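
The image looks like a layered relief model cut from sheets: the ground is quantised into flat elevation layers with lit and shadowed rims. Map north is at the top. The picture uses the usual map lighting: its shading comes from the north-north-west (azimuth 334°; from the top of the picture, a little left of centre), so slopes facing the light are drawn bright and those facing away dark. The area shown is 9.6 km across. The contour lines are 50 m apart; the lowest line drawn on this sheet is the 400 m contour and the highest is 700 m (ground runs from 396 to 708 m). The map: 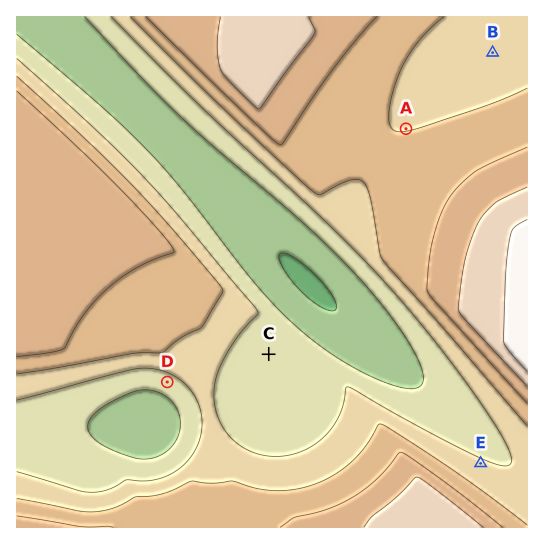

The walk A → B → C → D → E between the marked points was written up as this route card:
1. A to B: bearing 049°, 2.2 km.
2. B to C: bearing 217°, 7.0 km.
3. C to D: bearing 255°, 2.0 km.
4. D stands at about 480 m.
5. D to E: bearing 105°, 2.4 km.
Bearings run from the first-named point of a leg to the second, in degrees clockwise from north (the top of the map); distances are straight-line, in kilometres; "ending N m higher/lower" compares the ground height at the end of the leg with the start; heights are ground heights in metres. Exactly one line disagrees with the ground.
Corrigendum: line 5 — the distance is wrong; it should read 6.1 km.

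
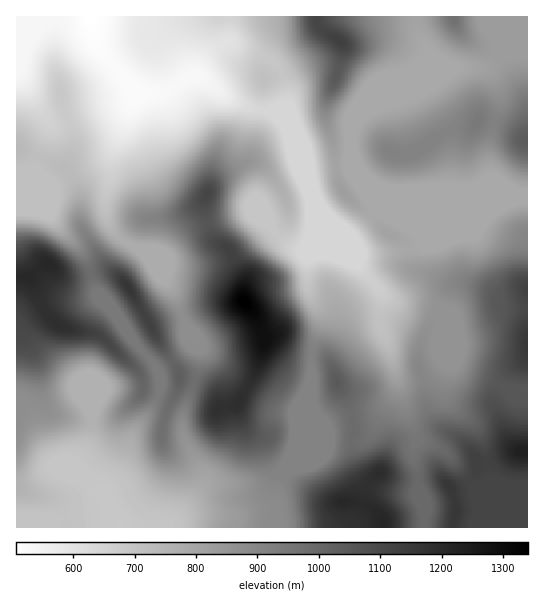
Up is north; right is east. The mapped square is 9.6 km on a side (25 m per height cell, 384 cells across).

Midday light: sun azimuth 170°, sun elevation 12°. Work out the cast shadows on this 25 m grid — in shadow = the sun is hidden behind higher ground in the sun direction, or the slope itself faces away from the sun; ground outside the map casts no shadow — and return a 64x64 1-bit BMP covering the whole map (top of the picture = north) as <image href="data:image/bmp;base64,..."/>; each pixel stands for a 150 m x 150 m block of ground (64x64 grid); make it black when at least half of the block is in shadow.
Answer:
<image width="64" height="64" href="data:image/bmp;base64,Qk0+AgAAAAAAAD4AAAAoAAAAQAAAAEAAAAABAAEAAAAAAAACAAATCwAAEwsAAAIAAAAAAAAA////AAAAAAAAAAAAAAAAAAAAAAAAAAAAAAAAAAABAAAAAAAAAAAAAAAAAAAPgAAAAAAAAA+AAAAAAAAAH+AHAAAAAAAf+A8AAAAAAA/+DgAAAAAAD/4cAAAAAAAH/ggBAAAAAAf+AMMAAAAAAxwDhwAAAAAAHA+HAAAAAAAIDwIAGAMAAAAGAAAcA4AAAAAAAAwBwAAAAIAAAAHwAAAAAAAAAeAAAAAAAAAH4AAAAAAAAw/AAYAAAAAGD8ADgAAAAAwDgAOAAAAAHAAABwAAAAH4AAAHAAAAAfAAAH4AAAAB8HAA/gAAAADg8AD8AAAAAEHwcPAAAAAAA+H4cAAAAAAHwfjhwAB/AQ/B/+fAAH/Hn4B/54Af//+/gD/gAA///z8AH8AAA///fgB/wAAAfv58AH+AAAA+//wAf4AAAB///AA/AAAAD/9/+D8AAAAH/3/8PgAAAAD9f/8eAAAAAPg//4AAAAAA+D//wAAAAADwN/+AAAAAAPA3/4AAAAAA4Af/gAAAAABAB//MAAAAAAAGf/4ADgAAAAB//wAPAAAAAH/+AAYAAAAAf/wAAAAAAAB/+AAAAAAAAD/gAAAAgAAAP8AAAADAAAAfgAAAAAAAAA8AAAAAAAAADAAAAAAAAAAAAAAAAAAAAAAAAAAAAAAAAAAAQAAAAAAAAAHgAAAAAAAAAMAAAA=="/>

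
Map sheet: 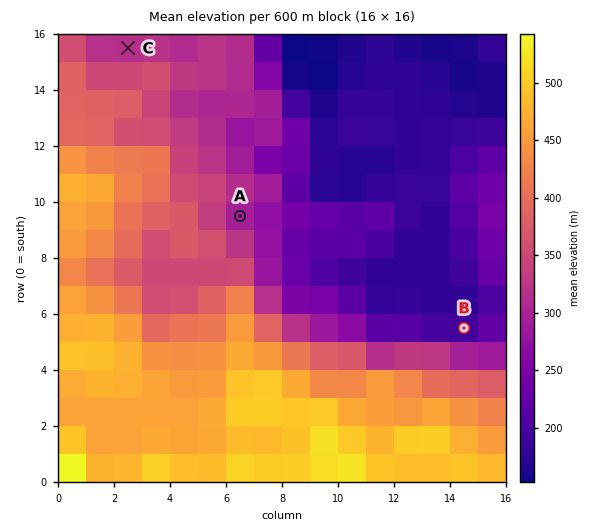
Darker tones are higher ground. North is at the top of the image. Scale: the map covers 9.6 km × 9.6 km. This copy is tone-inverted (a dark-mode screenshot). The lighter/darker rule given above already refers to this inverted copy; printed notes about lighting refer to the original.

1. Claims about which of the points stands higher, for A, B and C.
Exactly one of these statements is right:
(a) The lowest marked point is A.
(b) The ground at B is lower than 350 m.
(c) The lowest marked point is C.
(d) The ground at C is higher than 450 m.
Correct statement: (b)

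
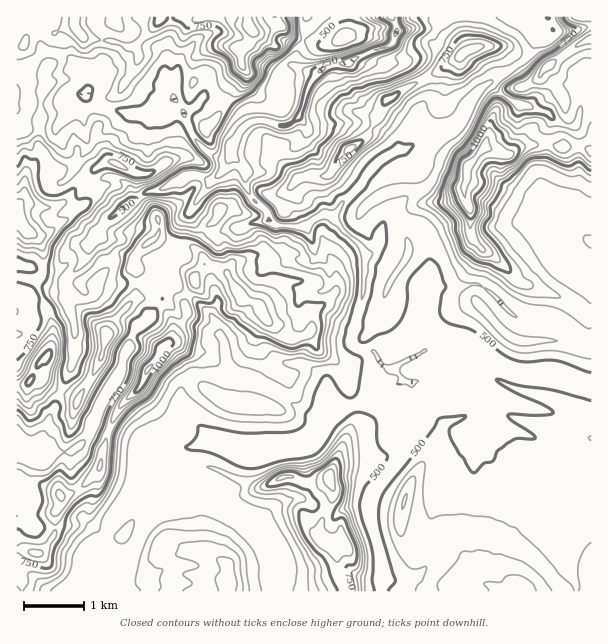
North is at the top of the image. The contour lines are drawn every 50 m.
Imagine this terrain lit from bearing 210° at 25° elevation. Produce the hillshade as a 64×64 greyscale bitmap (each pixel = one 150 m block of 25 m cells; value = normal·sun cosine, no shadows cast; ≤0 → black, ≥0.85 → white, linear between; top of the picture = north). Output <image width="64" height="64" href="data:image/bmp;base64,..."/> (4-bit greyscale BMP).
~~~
<image width="64" height="64" href="data:image/bmp;base64,Qk12CAAAAAAAAHYAAAAoAAAAQAAAAEAAAAABAAQAAAAAAAAIAAATCwAAEwsAABAAAAAAAAAAAAAAABEREQAiIiIAMzMzAERERABVVVUAZmZmAHd3dwCIiIgAmZmZAKqqqgC7u7sAzMzMAN3d3QDu7u4A////AHZ7uYd3iImYmYiJmENGeIirumAVd4h3iIiId3dkRFaJd6yod3iIiZmYiIiHQ1Z4iau6UjV4mYiHd3dndlREVomc3HVneIiImZiIiIYzVniJu7pmRHmqmId3ZmZlREVniM3HNGeIiIiZmZmZdDNWeJvdypYTeaqIiHd2ZlRFVmeIqVRFeIiZiImZiHdDE0Z4re7JggOKuXiIh2ZmVVVmd3dSJXZ4mYiIeIdlVDIjV4nO7IdQBJu4d4h2ZmZmZmZ3dzRndniId3d2VERDMjV4m97IVSAGm6d3d3ZmZmZmd3d3R5qWV4d3d3ZDREREV4ib3IZkABeqp2d3ZmZmZnd3d3d4q5ZpqHd3d2VVVVZ5mau5VWQASJmXZmZmZmZnd3d3h4iaqIuod3d3d2ZmZ5q7u5ZohxJoiYdmZmZmZnd3eIiHiKqme6l3d3d3d3d4m83duru4M2iId1Z3dmZ3d3d3iHeJmFJKuGZ3d4iIiImqq93cu8UCaIdmVnd3Z3d3d3d3eGVDEDenRGd4mImZqXVDV3VYggNoh2RWd3d3d3d3d3eIIiMSRXYjV4iIiIh1QzEAAAERFGeHdVZ3d3d3d3d3d4g0VkRVZhJXiHZmZURWZSAAAAEjV3d2Vnd3d3d3d3d4iGd4iHd1Eld3ZmZVVnd3dlVUMjNWd3dmZ3d3d3d3d3iImpq7qXUyV4d4d3d4iIiIiHdjM1Z3d3d3d3d3d3d3iJm7qsy4dVRoiJiHeJmqqqqYh3UzVnd3d3d3d4d3iIiIiN26zKaGh3mZiHeKu7u7u6h3djRXd3d4d3iIh4iId3d2/Zq7poh5iamHeKvMzMy6dnd3VWZ3d4h3d3d3h3d3d3b8mrunaGmqqXeKvMuqmHVXd3eHZmd3d2Znd3d3eIiHZuyqqnZnZbuXd5q7l2VENph3eKl3dmZ3d3d3iIiIh3Zmu5l2RXd0W3VompdVREWKl3eKqHd3Z3d3eIiIiHd2ZmdohjNFh4dXlXipdmZniqmHd5qXd3ZoiHd4iId2ZmZ3iFaEM1eYeIeHeaqYh5q6l2Z5unZ2Z4iIiIiHdmeIiImqdYUzaIlXhUiIq6l4u7qIms3IZVV5iHd3h3Zomqqqq7t0VSFoiUV1Z4mXZ2irub7u/GREZ5mId3d3eJvMy7vMunZDAFm6dpqFV0NFabu8/9zHI0aamIiIiIiJvdupqqmIiFMAa8pliFIjETaLzd/7iIQ0WJmYh3iZmavMllZmZnmIhQB8pBNXVEITV77u7qZFZDVniZiHiJmqvMlEVmeJqYmXAZkwBImIc2ZI3/7ZREZkV2eJiHd4maq8lEeJmauomZUDhRE1iJpng1ze7JU0RmVnVniId3iImrlUeru7unWZghV3VWVXd3hWy73IQjNGVFZVaId3eIiJhUe93LqWRaqERph3d2ZXh32n3XIRM1dmVUNoiHd3iIhljO7JdURWmHZYd4iJqHd4u2jKMCNFZmVEImiHd3iJmqve62QzRnd3dldleJrJd4mVaZYjVVQyETQiWIeIiJm83v+1MzVneJqnRWRoiZdniXV1ETRWVDIRVCJYh3iIms7/+0E0V3iI3cdEREVoV5mYiDAAAUZERBR0IVmIiHib3/+SAkVniInutmZWVFZnmYZjAAAAIwIgB2MTqoiYd5vf9wAUVneIiNtkZ4h3d4ZoUAADUREgAAAnQTrJiZdorO2wADVnd4iIlBNomJhmZnggAEd1dyAERYUirJiJh3m93aIkVnd3iHdCNWeJl2RFhgACWJioIb66pliqiJiIrO//xUVnd3iHdzRVVnh4h1RAADVWdmEK/Lupq4eImZm97/+SJnd3eIiIIwE1VXiJmBAANmMhAG7auYq5lmeJmZmt/kJnd3eIiIkhAjRWd4m7dCElUQAAqWiprLqYZ3eHZmnKZmV3eIiZmiIlZmd3iu7Kl2RVEQNSNYmsuoh2ZmZnd3mENpmImau8M0Z3V4nO2YmZq7lDJnZmQ1aJh4dmZmeGaXNbuYms3d5DVlRmabcQBYi9kzNaqZYQEmmYiHZmeIhmV73Ji+/97zNkE2VFIAAjI2QCVXqZhSIUZ6iKl3d4iFEpu5aM7+zeIzAGZGMAAUMSIEpViYh1RDVURnmZiId3QCaEEWm7l4dEIUdVdCEkVEQj2laXdiAkRlQSaIiYiHdUNFEAJFQyRndlZkZ0I0VWVTm3ZodSA0OJmHZoiIiJmIdUQAAjMjVoiXVmVlM0VmZlWXZmiYiqhau7upmXeImpiHQwABEVqYiIZVZmRHiYd3WJZmebzLmIipqod4iImZmIhSEANIzIiImHZmd4q6mId7qHiau5d2hoZTNGd4iqqYiWEArd3aZ3mYh3iIial3d5qpmr3ad3ZmZTIiIAR6u6qpggnt3bdXeYmHd3iIiId3qZia3+hWdlc0IQAAACarzLqXZTW8l2eJmHZmeImJmHiZmKvv0yV2V3QgAREQAmrNyqqVEVqYeImYZVeqmqqYiaq73v9gWaiby5ZUNFVUV6y5q7pkIlaJmpdmm9u8y4Z5vLzv/Gebqs7uzNxzJaqoaJmruYUgA4qoh5q92syoZoq8qs3Ieat3m7zdy5g0m7hlVnZUNEAASKZoqr2Wh1Z5u83MqHiqdWdHeJmqp1Rnd3UgAAAUVTEkh2iIuzNUaJrM3d3Lu7YmcQVmVUMQCbmZdBAAAUZmjNuHZ3ioJGaKqs3d3u7bkRQwBGVDIAAO/blzAAEkZme//7"/>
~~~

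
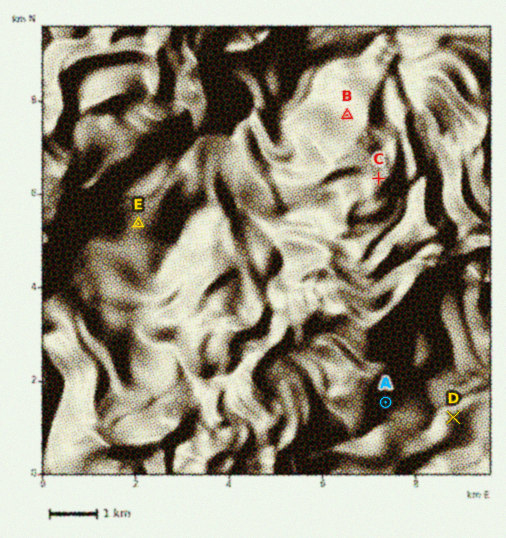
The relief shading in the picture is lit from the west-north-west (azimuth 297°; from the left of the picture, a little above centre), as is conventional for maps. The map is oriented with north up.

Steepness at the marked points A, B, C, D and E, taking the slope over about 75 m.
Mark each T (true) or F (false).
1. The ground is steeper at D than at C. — T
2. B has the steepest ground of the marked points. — T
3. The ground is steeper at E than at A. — F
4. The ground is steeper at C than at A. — F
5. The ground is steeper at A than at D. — T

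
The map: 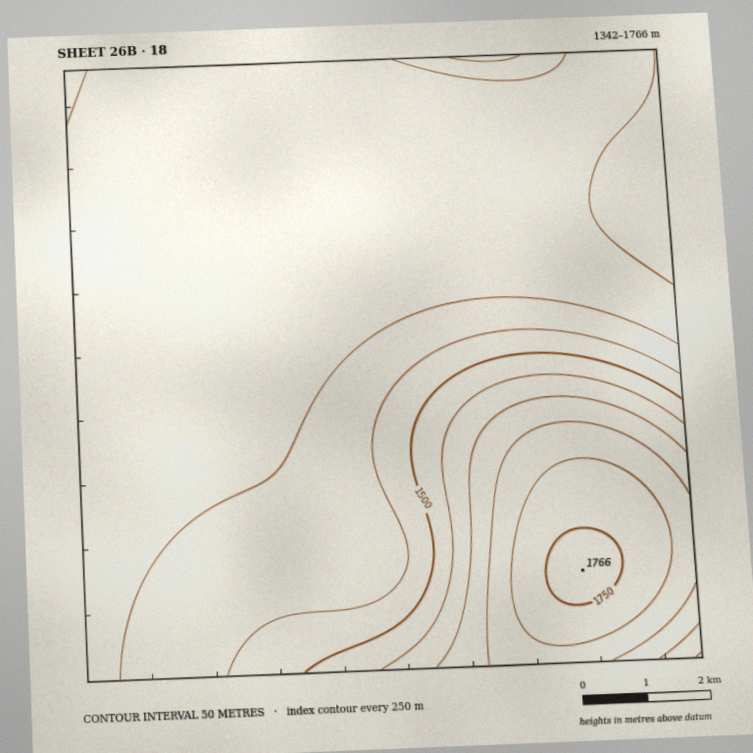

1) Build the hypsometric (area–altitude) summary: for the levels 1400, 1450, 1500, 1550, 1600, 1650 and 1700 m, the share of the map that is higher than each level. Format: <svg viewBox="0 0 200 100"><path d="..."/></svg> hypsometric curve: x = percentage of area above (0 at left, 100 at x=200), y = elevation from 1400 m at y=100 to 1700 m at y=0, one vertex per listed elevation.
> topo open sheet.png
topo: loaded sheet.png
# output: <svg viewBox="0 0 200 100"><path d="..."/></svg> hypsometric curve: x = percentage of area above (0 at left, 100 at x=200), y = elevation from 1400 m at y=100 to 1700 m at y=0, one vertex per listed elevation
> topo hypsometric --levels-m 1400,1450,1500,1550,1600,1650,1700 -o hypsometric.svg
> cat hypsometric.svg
<svg viewBox="0 0 200 100"><path d="M88 100l-32-17-12-16-8-17-7-17-7-16-10-17"/></svg>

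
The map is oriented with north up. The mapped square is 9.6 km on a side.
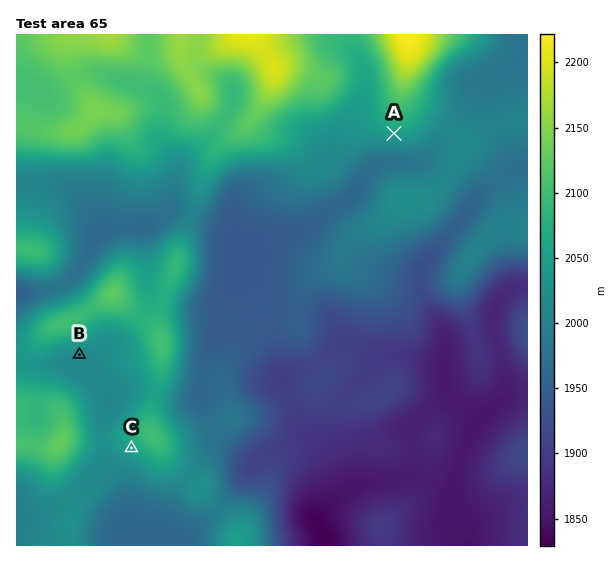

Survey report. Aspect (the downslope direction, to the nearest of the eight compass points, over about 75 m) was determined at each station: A S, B S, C SW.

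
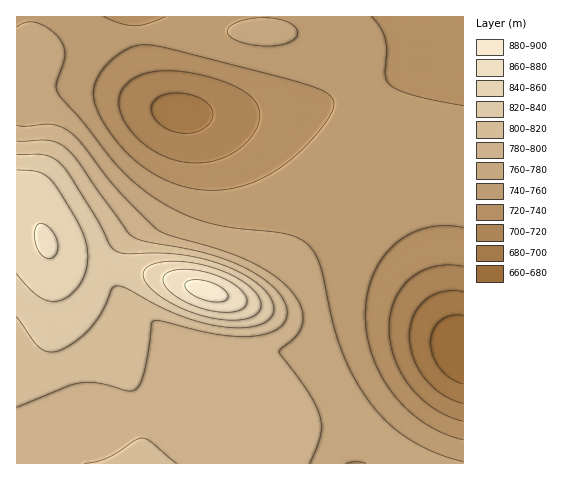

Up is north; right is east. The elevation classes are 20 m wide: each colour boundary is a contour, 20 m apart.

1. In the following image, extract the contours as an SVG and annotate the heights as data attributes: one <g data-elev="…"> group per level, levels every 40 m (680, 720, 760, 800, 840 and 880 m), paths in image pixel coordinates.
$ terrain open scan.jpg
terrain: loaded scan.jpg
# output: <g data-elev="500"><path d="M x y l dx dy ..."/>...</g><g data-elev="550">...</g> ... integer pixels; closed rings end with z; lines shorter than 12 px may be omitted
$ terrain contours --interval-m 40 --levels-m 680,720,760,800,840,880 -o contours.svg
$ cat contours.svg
<g data-elev="680"><path d="M463 384l-12-6-11-9-7-13-2-13 2-13 7-9 11-5 12-1"/></g><g data-elev="720"><path d="M463 421l-14-4-14-7-12-10-12-12-9-14-7-14-4-16-2-16 1-14 5-14 7-12 9-10 12-7 12-5 14-1 14 1"/><path d="M187 162l-18-4-16-8-15-11-11-14-7-13-1-13 4-10 9-10 12-5 14-3 16 0 20 2 22 6 19 7 13 8 8 9 4 10-2 11-6 12-9 10-12 8-14 6-15 3z"/></g><g data-elev="760"><path d="M346 463l10-1 11 1"/><path d="M463 461l-28-8-28-15-21-17-18-22-15-23-12-26-9-29-12-55-5-12-7-9-9-7-13-4-57-7-29-7-27-11-27-17-29-27-34-43-25-28-2-5 0-6 7-20 2-9-1-8-4-7-11-10-13-6-10-1-9 5"/><path d="M259 46l17 0 13-4 8-6 0-7-4-4-8-4-21-3-23 3-9 4-4 4 1 6 6 5 10 3z"/></g><g data-elev="800"><path d="M177 463l-26-21-8-4-7 2-30 18-10 4-12 1"/><path d="M17 407l51-21 12-3 19 0 30 8 7-2 4-6 4-12 8-48 1-2 9 0 55 13 33 2 15-2 12-5 7-7 3-9-3-12-8-11-14-12-18-11-36-13-62-12-15-6-55-77-14-14-15-5-30 1"/></g><g data-elev="840"><path d="M225 320l13 0 11-2 7-3 4-6 1-7-3-7-8-8-9-7-26-12-29-6-27 1-8 2-6 5-2 6 4 8 8 8 11 8 29 13z"/><path d="M17 274l12 15 11 8 9 4 10 0 11-6 10-10 6-13 2-15-2-14-5-15-28-46-7-7-7-3-22-2"/></g><g data-elev="880"><path d="M209 301l15 0 4-3 0-4-7-7-13-6-14-1-8 3-1 4 5 6 9 5z"/></g>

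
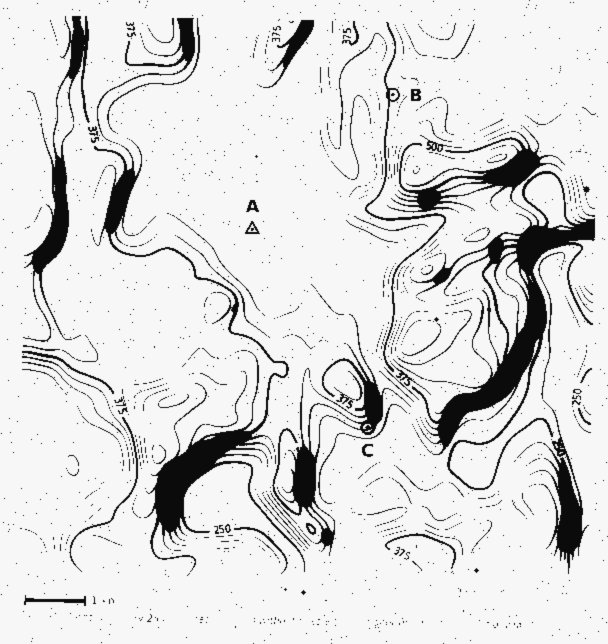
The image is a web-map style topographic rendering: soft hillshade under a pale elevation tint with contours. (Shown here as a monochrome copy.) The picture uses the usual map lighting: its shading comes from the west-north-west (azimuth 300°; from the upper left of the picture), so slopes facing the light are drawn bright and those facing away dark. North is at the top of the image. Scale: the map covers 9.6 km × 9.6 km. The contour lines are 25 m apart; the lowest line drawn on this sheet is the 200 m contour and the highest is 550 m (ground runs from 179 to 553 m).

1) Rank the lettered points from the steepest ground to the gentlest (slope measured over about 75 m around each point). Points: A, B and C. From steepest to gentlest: C B A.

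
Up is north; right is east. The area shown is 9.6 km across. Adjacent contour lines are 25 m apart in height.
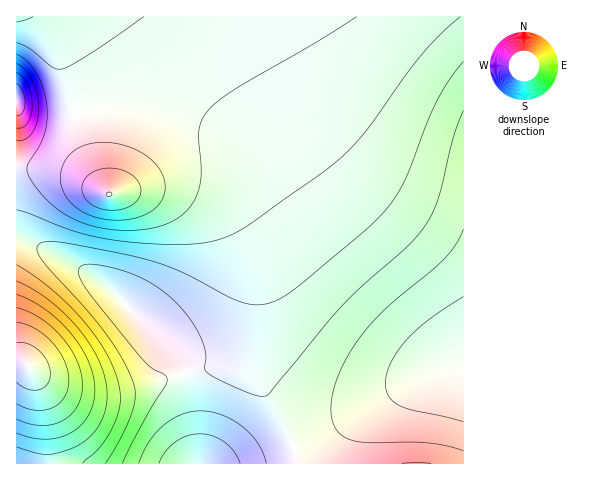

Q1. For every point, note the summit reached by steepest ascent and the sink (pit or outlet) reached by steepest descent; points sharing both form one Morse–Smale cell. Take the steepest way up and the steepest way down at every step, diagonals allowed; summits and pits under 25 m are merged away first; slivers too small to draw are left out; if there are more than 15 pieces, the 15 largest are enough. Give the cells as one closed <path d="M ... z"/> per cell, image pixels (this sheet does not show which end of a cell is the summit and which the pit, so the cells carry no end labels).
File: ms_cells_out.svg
<path d="M463 16l-424 1 9 11 12 29 15 57 36-8 39 0 43 10 27 13 24 18 25 25 56 78 32 36 47 48 19 17 15 9 25 4z"/><path d="M150 106l-39 0-36 8 2 11 14 39 11 23 7 7 42-6 36 2 14 4 16 10 21 21 14 32 6 29 1 35-4 30 1 26 20 30 18 42 25-9 70-45 34-17 41-14-26-4-15-9-19-17-67-70-29-37-30-44-34-36-24-18-21-10-20-7z"/><path d="M19 166l-3 1 0 72 19 6 63 35 73 66 10 14 7 23 7 38 3 42 48 1 47-14-3-12-14-31-20-30-1-26 4-30-3-43-10-37-16-26-20-16-23-9-36-2-42 6-32-18-15-6z"/><path d="M22 240l-6 1 0 222 181 1-1-33-8-48-7-23-10-14-73-66-35-21z"/><path d="M463 365l-12 2-28 11-34 17-70 45-25 9 4 14 165 1z"/><path d="M39 16l-23 1 0 88 6 7 13 4 24 2 14-3 1-2-1-5-13-51-12-29z"/><path d="M17 106l0 60 45 4 44 22-15-28-17-50-15 4-24-2-13-4z"/><path d="M294 450l-47 13 51 1z"/>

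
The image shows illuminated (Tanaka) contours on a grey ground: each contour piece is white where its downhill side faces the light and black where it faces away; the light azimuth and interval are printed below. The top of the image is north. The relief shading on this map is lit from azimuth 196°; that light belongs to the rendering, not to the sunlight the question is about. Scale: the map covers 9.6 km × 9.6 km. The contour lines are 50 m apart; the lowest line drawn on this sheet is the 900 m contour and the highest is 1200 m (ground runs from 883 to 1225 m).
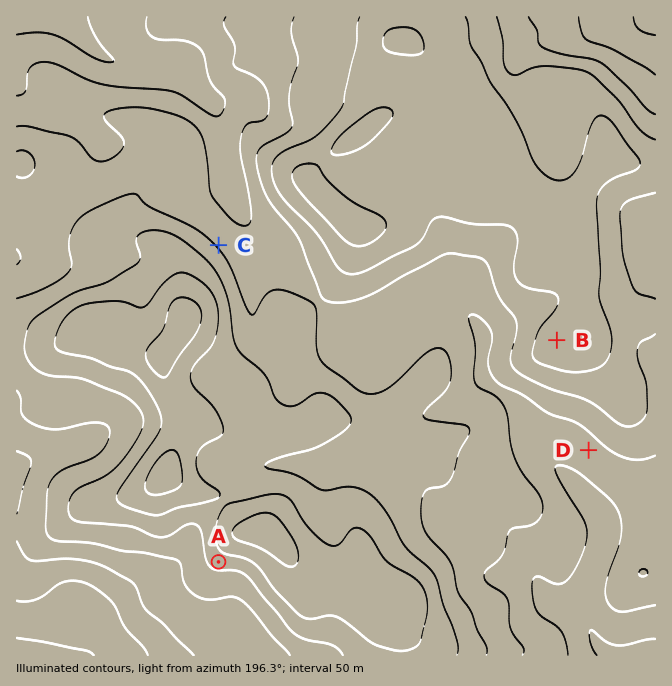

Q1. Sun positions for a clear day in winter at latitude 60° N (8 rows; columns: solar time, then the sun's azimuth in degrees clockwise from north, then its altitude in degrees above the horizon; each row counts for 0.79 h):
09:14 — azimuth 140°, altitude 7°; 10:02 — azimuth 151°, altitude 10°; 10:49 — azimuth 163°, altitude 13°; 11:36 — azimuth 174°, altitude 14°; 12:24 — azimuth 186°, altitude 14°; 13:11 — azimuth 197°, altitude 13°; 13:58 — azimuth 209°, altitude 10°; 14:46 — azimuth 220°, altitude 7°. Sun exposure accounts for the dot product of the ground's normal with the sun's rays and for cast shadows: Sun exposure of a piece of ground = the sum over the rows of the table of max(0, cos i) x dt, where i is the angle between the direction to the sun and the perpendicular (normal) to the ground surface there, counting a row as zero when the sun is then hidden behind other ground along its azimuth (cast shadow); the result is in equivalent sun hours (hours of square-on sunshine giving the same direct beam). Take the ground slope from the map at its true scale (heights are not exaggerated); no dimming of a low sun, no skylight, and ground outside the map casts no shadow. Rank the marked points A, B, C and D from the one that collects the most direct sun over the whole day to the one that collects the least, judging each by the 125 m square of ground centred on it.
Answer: A > D > B > C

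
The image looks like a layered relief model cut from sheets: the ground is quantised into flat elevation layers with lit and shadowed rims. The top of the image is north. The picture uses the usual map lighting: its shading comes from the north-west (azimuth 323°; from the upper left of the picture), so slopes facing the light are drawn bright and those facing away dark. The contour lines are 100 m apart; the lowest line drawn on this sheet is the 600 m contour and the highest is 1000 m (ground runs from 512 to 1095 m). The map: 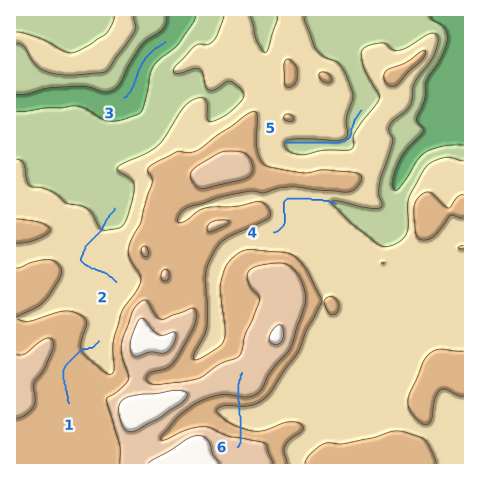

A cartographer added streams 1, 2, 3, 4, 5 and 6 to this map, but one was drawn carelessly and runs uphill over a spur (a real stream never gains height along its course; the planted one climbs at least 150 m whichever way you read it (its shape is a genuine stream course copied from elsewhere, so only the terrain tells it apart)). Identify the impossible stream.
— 6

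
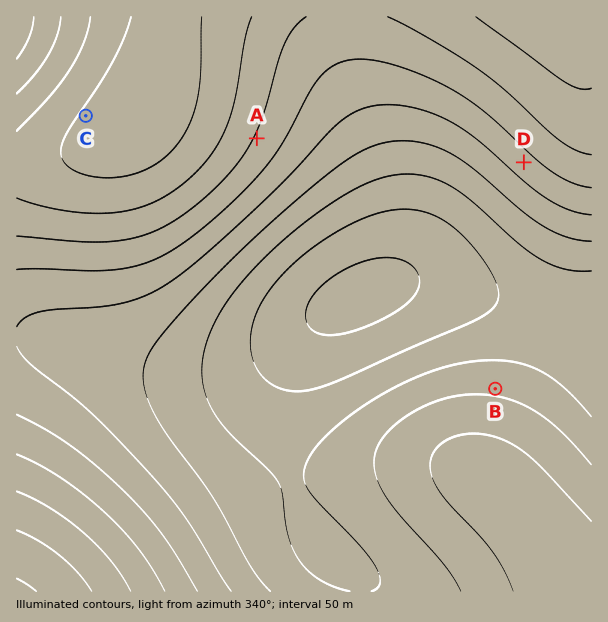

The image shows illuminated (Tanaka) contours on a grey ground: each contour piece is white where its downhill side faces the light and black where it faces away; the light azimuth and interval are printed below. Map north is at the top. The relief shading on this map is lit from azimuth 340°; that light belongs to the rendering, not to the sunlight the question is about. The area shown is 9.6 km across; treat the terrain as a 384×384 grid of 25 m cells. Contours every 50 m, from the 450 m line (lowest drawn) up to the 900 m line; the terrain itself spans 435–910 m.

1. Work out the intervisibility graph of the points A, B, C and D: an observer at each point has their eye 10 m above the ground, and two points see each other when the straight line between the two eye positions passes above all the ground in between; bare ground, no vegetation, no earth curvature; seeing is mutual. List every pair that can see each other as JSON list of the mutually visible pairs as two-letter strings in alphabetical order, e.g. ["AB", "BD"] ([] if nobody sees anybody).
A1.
["AB", "AD", "BD"]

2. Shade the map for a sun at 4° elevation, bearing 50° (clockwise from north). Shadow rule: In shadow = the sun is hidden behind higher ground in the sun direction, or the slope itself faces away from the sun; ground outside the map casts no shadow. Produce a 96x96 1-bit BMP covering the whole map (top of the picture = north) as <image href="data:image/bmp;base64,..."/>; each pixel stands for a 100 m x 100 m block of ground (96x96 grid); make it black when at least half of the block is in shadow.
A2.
<image width="96" height="96" href="data:image/bmp;base64,Qk2+BAAAAAAAAD4AAAAoAAAAYAAAAGAAAAABAAEAAAAAAIAEAAATCwAAEwsAAAIAAAAAAAAA////AAAAAAAAAAAAAAAAAAAAAAAAAAAAAAAAAAAAAAAAAAAAAAAAAAAAAAAAAAAAAAAAAAAAAAAAAAAAAAAAAAAAAAAAAAAAAAAAAD+AAAAAAAAAAAAAAP+AAAAAAAAAAAAAAf+AAAAAAAAAAAAAA/8AAAAAAAAAAAAAB/8AAAAAAAAAAAAAB/4AAAAAAAAAAAAAB/wAAAAAAAAAAAAAA/gAAAAAAAAAAAAAAfAAAAAAAAAAAAAAAIAAAAAAAAAAAAAAAAAAAAAAAAAAAAAAAAAAAAAAAAAAAAAAAAAAAAAAAAAAAAAAAAAAAAAAAAAAAAAAAAAAAAAAAAAAAAAAAAAAAAAAAAAAAAAAAAAAAAAAAAAAAAAAAAAAAAAAAAAAAAAAAAAAAAAAAAAAAAAAAAAAAAAAAAAAAAAAAAAAAAAAAAAAAAAAAAAAAAAAAAAAAAAAAAAAAAAAAAAAAAAAAAAAAAAAAAAAAAAAAAAAAAAAAAAAAAAAAAAAAAAAAAAAAAAAAAAAAAAAAAAAAAAAAAAAAAAAAAAAAAAAAAAAAAAAAAAAAAAAAAAAAAAAAAAAAAAAAAAAAAAAAAAAAAAAAAAAAAAAAAAAAAAAAAAAAAAAAAAAAAAAAAAAAAAAAAAAAAAAAAAAAAAAAAAAAAAAAAAAAAAAAAAAAAAAAAAAAAAAAAAAAAAAAAAAAAAAAAAAAAAAAAAAAAAAAAAAAAAAAAAAAAAAAAAAAAAAAAAAAAAAAAAAAAAA//wAAAAAAAAAAAAB///gAAAAAAAAAAAH///8AAAAAAAAAAAH////wAAAAAAAAAAP////8AAAAAAAAAAP/////gAAAAAAAAAP/////4AeAAAAAAAP/////+B/wAAAAAAP//////B/4AAAAAAP//////z/8AAAAAAH//////7/+AAAAAAH//////9/+AAAAAAH//////9/+AAAAAAD//////8/8AAAAAAD//////8/8AAAAAAD//////8f4AAAAAAB//////8HgAAAAAAB//////8AAAAAAAAB//////8AAAAAAAAA//////8AAAAAAAAA//////8AAAAAAAAAf/////8AAAAAAAAAf/////8AAAAAAAAAf/////8AAAAAAAAAP/////4AAAAAAAAAP/////4AAAAAAAAAP/////wAAAAAAAAAH/////wAAAAAAAAAH/////gAAAAAAAAAH/////AAAAAAAAAAH/////AAAAAAAAAAD////+AAAAAAAAAAD////8AAAAAAAAAAD////8AAAAAAAAAAD////4AAAAAAAAAAB////wAAAAAAAAAAB////gAAAAAAAAAAB////gAAAAAAAAAAA////AAAAAAAAAAAA///+AAAAAAAAAAAA///8AAAAAAAAAAAAf//4AAAAAAAAAAAAf//gAAAAAAAAAAAAP//AAAAAAAAAAAAAH/+AAAAAAAAAAAAAH/4AAAAAAAAAAAAAD/gAAD+AAAAAAAAAA4AAAD/gAAAAAAAAAAAAAD/wAAAAAAAAAAAAAA="/>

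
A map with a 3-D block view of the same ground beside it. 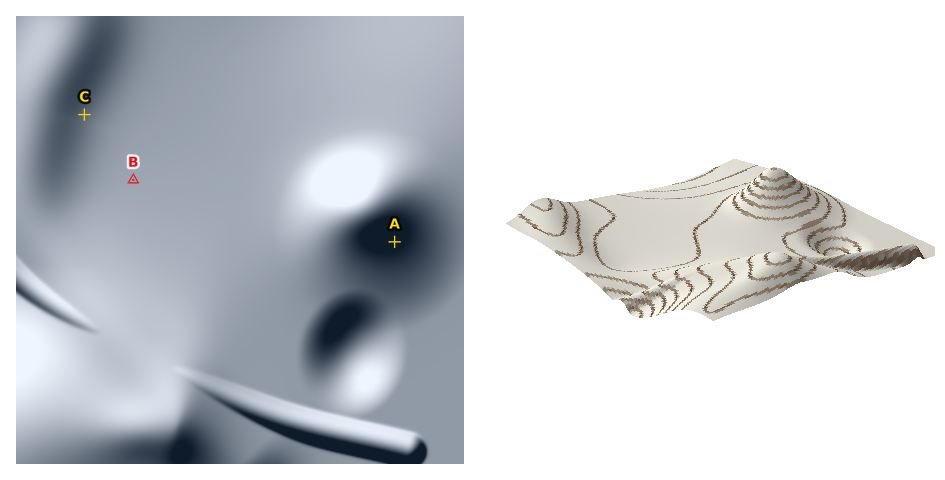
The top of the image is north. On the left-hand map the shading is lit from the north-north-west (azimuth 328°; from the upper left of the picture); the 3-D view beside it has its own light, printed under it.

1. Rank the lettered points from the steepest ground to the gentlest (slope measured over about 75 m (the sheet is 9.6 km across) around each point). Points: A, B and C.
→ A C B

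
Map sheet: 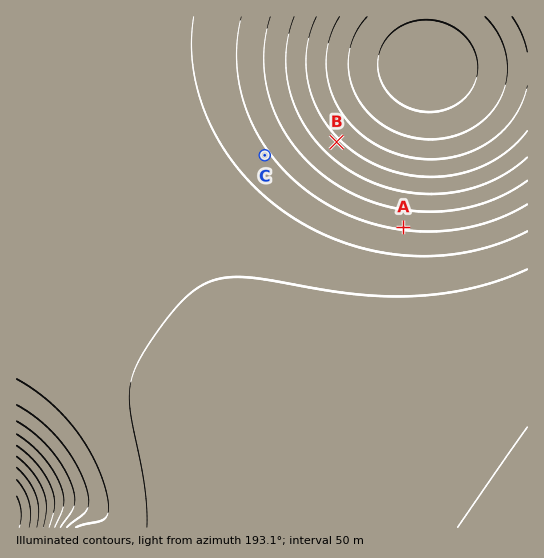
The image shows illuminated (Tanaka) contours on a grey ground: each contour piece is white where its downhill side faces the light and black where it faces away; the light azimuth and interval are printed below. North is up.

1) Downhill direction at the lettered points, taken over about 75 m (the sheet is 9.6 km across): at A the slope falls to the S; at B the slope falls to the SW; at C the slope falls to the SW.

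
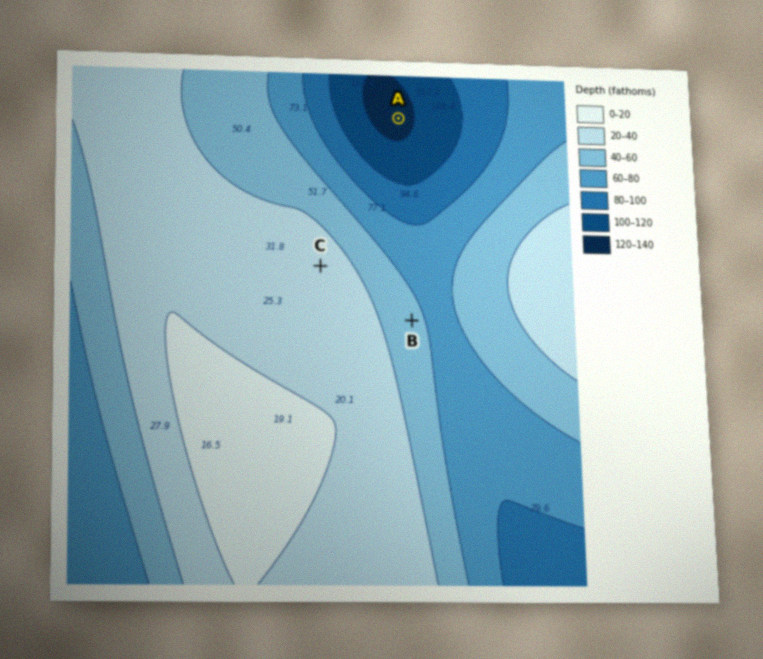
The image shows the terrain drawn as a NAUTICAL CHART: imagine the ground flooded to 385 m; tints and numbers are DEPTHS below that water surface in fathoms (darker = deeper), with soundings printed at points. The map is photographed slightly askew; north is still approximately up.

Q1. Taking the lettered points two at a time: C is above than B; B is above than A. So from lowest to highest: A B C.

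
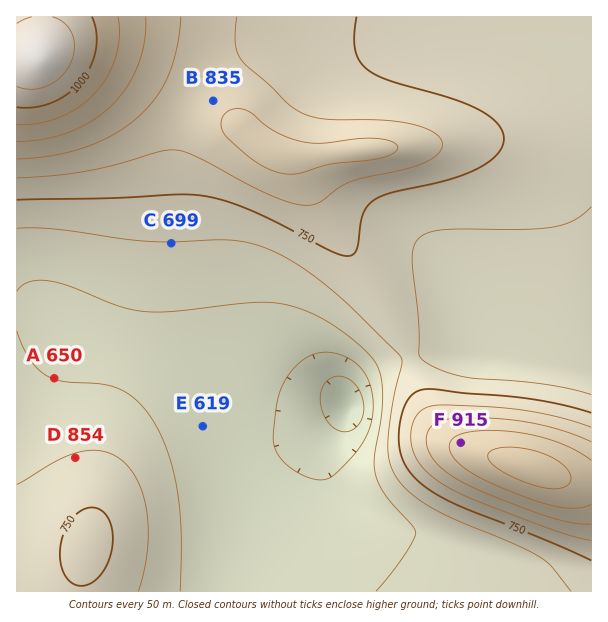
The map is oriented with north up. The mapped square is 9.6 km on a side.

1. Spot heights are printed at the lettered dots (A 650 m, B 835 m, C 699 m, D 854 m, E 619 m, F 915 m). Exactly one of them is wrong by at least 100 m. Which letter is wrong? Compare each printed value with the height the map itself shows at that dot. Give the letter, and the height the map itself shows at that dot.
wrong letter D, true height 704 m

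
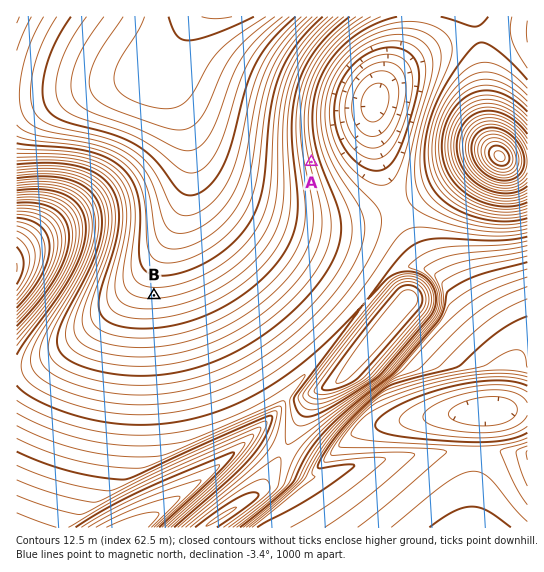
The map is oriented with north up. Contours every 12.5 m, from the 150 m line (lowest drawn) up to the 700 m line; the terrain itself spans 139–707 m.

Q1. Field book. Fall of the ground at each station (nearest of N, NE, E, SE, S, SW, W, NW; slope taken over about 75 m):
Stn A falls E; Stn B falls S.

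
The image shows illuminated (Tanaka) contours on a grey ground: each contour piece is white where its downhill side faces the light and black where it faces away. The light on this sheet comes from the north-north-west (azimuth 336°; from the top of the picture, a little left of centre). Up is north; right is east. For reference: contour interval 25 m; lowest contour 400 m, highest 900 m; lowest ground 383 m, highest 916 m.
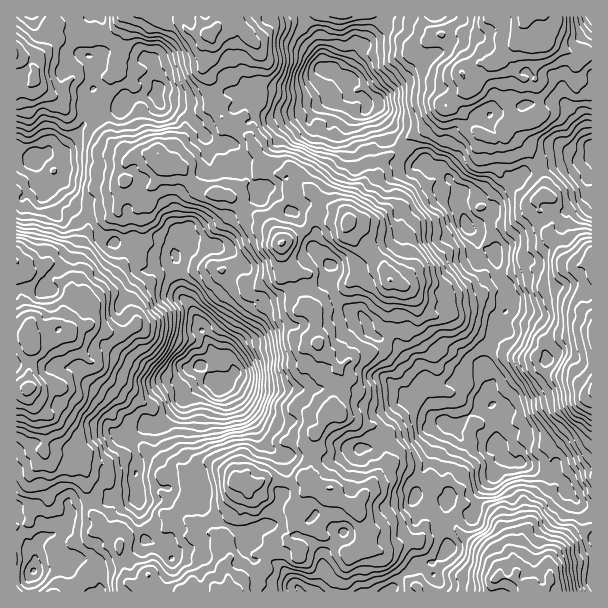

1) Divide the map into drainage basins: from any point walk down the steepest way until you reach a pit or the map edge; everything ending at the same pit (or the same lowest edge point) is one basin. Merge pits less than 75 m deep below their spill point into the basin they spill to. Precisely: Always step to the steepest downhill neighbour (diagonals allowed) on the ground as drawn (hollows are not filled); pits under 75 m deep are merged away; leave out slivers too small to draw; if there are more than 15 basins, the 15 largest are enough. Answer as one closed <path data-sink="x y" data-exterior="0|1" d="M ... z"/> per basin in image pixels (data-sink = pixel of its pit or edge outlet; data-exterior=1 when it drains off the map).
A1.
<path data-sink="221 389" data-exterior="0" d="M213 100l-3 8-15 6-8 6-3 15-13 22-12-3-21 0-11 7-3 31-6 11-2 10-8 5-15 5-3 4-6 13-2 14-3 6 1 13-4 12-5 7-1-11-13-15-9-2-12 6-13 2-7-8 0 212 10-1 10-7 8-10 0-7 3 3 15 3 9 5 10 0 4 3 1 23 8 12-2 12 6 7 0 11 16 5 6 7 0 15 4 9 3 15 5 3 6 0 11-8 7 16 80 0 2-5 10-10 10-3 7-7 3-12 4-3 7-2 9-8 11 5 7-17 12 0 32 24 9-1 7-7 2-9-7-13-3-12-5-6-18-7-5-11-10 0-14-11 4-6 2-10 6-11-2-16 4-5 6-15 12-3-2-3-2-7 9-18 0-8-9-13-10-7-5-7-5-21 2-7-4-12 17-16 19-8 6-6 15 0 8-6 9 2 0-2-12-19-12-3-7-7-7-16 0-9-6-7-19-7-21-21-8-14-7 0-8 5-26-27-3-9-12-7-4-9-12-5z"/><path data-sink="497 443" data-exterior="0" d="M452 106l-8 0-21 24-10 4-15 18-12 5-6 5-7 32-11 21-3 3-11 4 1 9 6 12 7 7 12 3 8 10 6 12 2 64-6 10-9 3-13-2-24 19 5 6 0 8-7 13-2 8 8 12 18 8 14 2 12 4 4 4-4 12 3 20 3-2 12 5 15 12 12 0 6 3 12-4 7 6 6 5 0 9 4 4-9 8 0 18 33 25 9 12 1 9 15 2 13 14 14 0 8-10 0-24 23-22 19-9 0-135-11-6-8-8-28-5-7-5-3-12 11-16 46-8 0-69-28 5-9 4-12 0-7-2-10-9-2-4 6-5 15-6 3-4 0-11 4-9-12-12-4-11-11 0-25-25-2-33-19-8-10-10-6-10z"/><path data-sink="327 71" data-exterior="0" d="M338 412l-11 2-7 15-4 5 2 16-6 11-2 10-4 6 14 11 10 0 5 11 18 7 5 6 3 12 7 12-2 10-7 7-9 1-32-24-12 0-7 17-11-5-9 8-7 2-4 3-3 12-7 7-10 3-10 10-2 4 255 1 2-10 6-7 0-8-16-19-18-10-9-11 1-15 9-8-4-4 0-9-13-11-12 4-6-3-12 0-15-12-12-5-3 2-3-20 4-12-4-4-12-4-18-4-3-2-11-4z"/><path data-sink="35 155" data-exterior="0" d="M158 16l-104 1 0 3 4 3 0 10-9 14-15 12 0 22-5 4-9 0-4 2 0 176 4 8 6 1 25-8 6 2 13 15 2 9 8-17-1-13 3-6 2-14 6-13 3-4 15-5 8-5 2-10 6-11 3-31 11-7 21 0 12 3 13-22 3-15 8-6 16-7 1-8-2-19-6-11 0-19 4-9 0-6-20-4-6-11-18 2z"/><path data-sink="33 572" data-exterior="0" d="M45 452l-2 9-7 7-10 7-10 2 0 114 139 1-6-16-11 8-6 0-5-3-3-15-4-9 0-15-6-7-16-5 0-11-6-7 2-12-9-18 0-17-4-3-10 0z"/><path data-sink="591 156" data-exterior="1" d="M551 43l-8 3-9-1 1 36 6 24-1 8-13 8-15-1-7 6 5 9 15 13 13 16 6 16 0 14-8 6 0 3 4 7 12 12-4 14 10 9 9 15 9 5 6 0 10-4 0-177-8-2-6-5-1-21z"/><path data-sink="591 17" data-exterior="1" d="M591 16l-46 0 5 16-2 10 25 12 18 0z"/>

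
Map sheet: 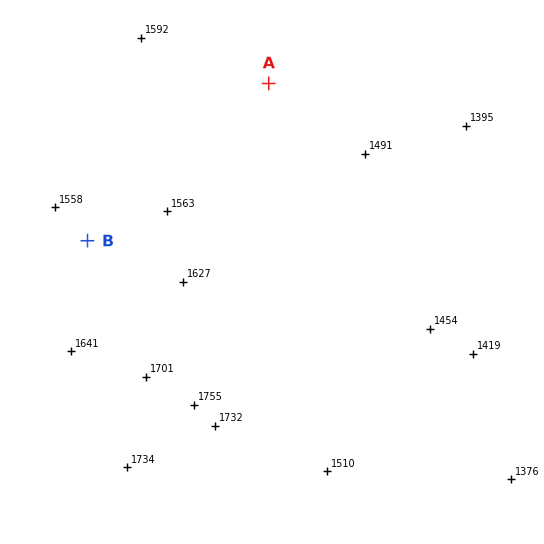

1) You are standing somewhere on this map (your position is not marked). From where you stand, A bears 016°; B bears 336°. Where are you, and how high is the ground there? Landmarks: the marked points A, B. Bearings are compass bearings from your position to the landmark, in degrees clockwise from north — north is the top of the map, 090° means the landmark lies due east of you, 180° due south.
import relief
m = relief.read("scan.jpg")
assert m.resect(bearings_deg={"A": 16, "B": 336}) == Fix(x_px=170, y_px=427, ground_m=1740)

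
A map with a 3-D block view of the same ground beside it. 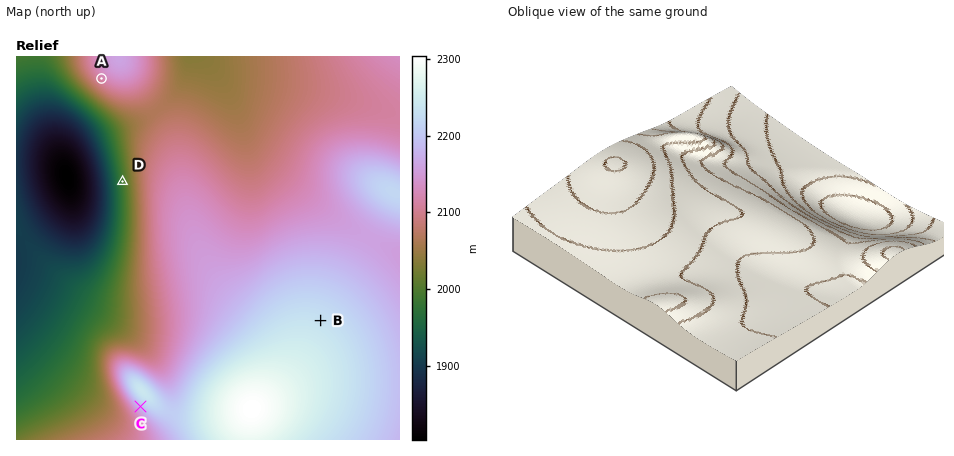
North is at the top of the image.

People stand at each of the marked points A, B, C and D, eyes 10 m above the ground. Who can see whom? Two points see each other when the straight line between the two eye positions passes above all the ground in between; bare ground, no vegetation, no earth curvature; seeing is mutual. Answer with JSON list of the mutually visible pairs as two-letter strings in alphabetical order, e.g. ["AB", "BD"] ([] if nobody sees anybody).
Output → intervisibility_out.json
["AB", "AD"]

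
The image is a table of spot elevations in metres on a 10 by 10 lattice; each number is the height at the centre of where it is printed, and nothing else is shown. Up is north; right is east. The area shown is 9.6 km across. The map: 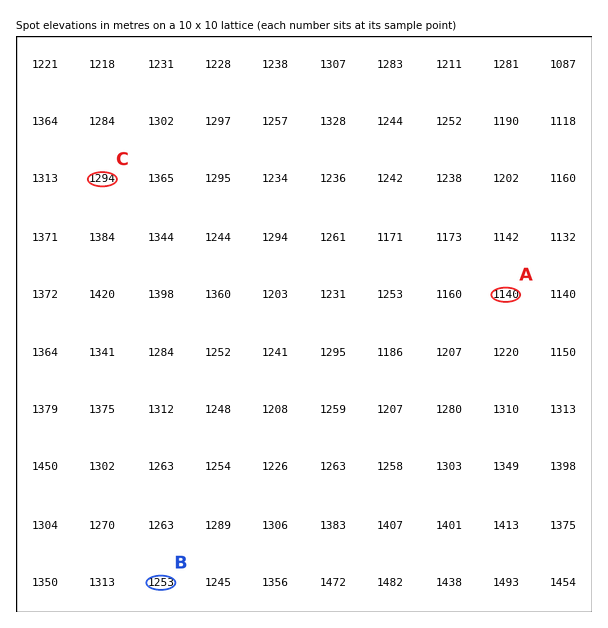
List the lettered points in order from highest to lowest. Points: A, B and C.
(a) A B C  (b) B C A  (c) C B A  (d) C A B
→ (c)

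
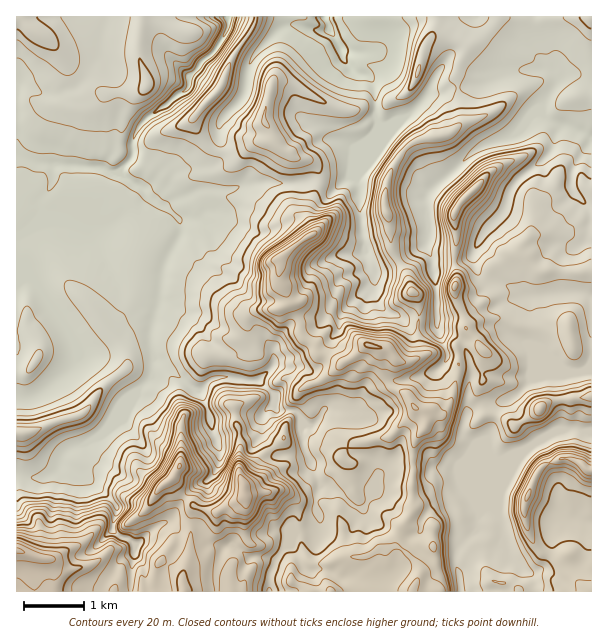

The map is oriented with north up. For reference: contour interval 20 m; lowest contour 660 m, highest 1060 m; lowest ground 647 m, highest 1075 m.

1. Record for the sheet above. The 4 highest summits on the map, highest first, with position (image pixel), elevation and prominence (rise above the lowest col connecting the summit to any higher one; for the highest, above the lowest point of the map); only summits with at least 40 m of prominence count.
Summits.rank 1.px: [245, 495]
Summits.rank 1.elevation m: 1075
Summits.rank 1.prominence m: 428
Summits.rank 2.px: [180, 465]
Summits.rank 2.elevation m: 1042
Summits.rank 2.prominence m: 60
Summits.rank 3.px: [369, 345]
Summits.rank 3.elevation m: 1003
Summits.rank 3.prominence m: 107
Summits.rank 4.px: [309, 236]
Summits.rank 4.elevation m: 989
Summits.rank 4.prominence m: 64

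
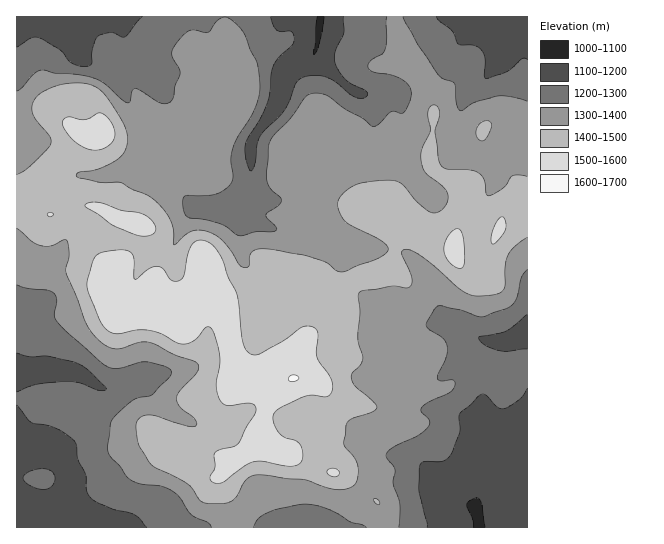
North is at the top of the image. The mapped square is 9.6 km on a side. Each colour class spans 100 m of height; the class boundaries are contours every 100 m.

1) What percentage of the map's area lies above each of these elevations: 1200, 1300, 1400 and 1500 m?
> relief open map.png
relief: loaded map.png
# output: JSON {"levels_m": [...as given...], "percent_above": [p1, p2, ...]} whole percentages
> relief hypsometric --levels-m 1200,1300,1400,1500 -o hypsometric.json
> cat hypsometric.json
{"levels_m": [1200, 1300, 1400, 1500], "percent_above": [87, 66, 33, 9]}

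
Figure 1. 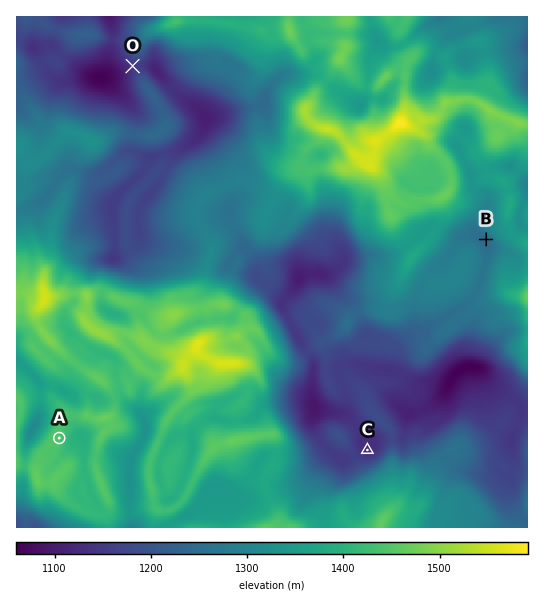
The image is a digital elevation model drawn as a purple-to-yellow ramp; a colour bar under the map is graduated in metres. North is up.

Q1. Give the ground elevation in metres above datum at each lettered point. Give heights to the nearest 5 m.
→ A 1440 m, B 1250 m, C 1130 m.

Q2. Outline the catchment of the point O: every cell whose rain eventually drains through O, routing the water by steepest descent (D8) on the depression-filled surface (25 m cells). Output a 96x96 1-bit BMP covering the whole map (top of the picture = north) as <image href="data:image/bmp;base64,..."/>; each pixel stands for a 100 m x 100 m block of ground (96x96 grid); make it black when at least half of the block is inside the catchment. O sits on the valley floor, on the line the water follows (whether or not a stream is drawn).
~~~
<image width="96" height="96" href="data:image/bmp;base64,Qk2+BAAAAAAAAD4AAAAoAAAAYAAAAGAAAAABAAEAAAAAAIAEAAATCwAAEwsAAAIAAAAAAAAA////AAAAAAAAAAAAAAAAAAAAAAAAAAAAAAAAAAAAAAAAAAAAAAAAAAAAAAAAAAAAAAAAAAAAAAAAAAAAAAAAAAAAAAAAAAAAAAAAAAAAAAAAAAAAAAAAAAAAAAAAAAAAAAAAAAAAAAAAAAAAAAAAAAAAAAAAAAAAAAAAAAAAAAAAAAAAAAAAAAAAAAAAAAAAAAAAAAAAAAAAAAAAAAAAAAAAAAAAAAAAAAAAAAAAAAAAAAAAAAAAAAAAAAAAAAAAAAAAAAAAAAAAAAAAAAAAAAAAAAAAAAAAAAAAAAAAAAAAAAAAAAAAAAAAAAAAAAAAAAAAAAAAAAAAAAAAAAAAAAAAAAAAAAAAAAAAAAAAAAAAAAAAAAAAAAAAAAAAAAAAAAAAAAAAAAAAAAAAAAAAAAAAAAAAAAAAAAAAAAAAAAAAAAAAAAAAAAAAAAAAAAAAAAAAAAAAAAAAAAAAAAAAAAAAAAAAAAAAAAAAAAAAAAAAAAAAAAAAAAAAAAAAAAAAAAAAAAAAAAAAAAAAAAAAAAAAAAAAAAAAAAAAAAAAAAAAAABwAAAAAAAAAAAAAAHwAAAAAAAAAAAAAMfwAAAAAAAAAAAAA//wAAAAAAAAAAAAB//wAAAAAAAAAAAAB//4AAAAAAAAAAAAB//+AAAAAAAAAAAAB///AAAAAAAAAAAAB///AAAAAAAAAAAeB///AAAAAAAAAAD/////wAAAAAAAAAD/////4AAAAAAAAAD/////8AAAAAAAAAD/////8AAAAAAAAAD/////8AAAAAAAAAD/////8AAAAAAAAAD/////8AAAAAAAAAD/////+AAAAAAAAAD/////+AAAAAAAAAD/////+AAAAAAAAAD/////8AAAAAAAAAD/////4AAAAAAAAAD/////4AAAAAAAAAD/////wAAAAAAAAAD/////wAAAAAAAAAD/////wAAAAAAAAAD/////wAAAAAAAAAD/////4AAAAAAAAAD/////8AAAAAAAAAB//////AAAAAAAAAB//////wYAAAAAAAB///////8AAAAAAAB///////+AAAAAAAA////////7/AAAAAAf/////////gAAAAAH/////////wAAAAAD/////////gAAAAAB/////////AAAAAAA/f///////AAAAAAAeH//////+AAAAAAAAAAf////8AAAAAAAAAAP////AAAAAAAAAAAP///+AAAAAAAAAAAP///8AAAAAAAAAAAf///8AAAAAAAAAAAf///+AAAAAAAAAAA/////AAAAAAAAAAB/////AAAAAAAAAAB/////gAAAAAAAAAD/////gAAAAAAAAAD/////wAAAAAAAAAH/////4AAAAAAAAAP/////8AAAAAAAAAP/////8AAAAAAAAAP/////+AAAAAAAAAH//////AAAAAAAAAH//////AAAAAAAAAD//////AAAAAAAAAB//////AAAAAAAAAA///wf/AAAAAAAAAAH/4AD/AAAAAAAAAAAAAAAAAAAAAA="/>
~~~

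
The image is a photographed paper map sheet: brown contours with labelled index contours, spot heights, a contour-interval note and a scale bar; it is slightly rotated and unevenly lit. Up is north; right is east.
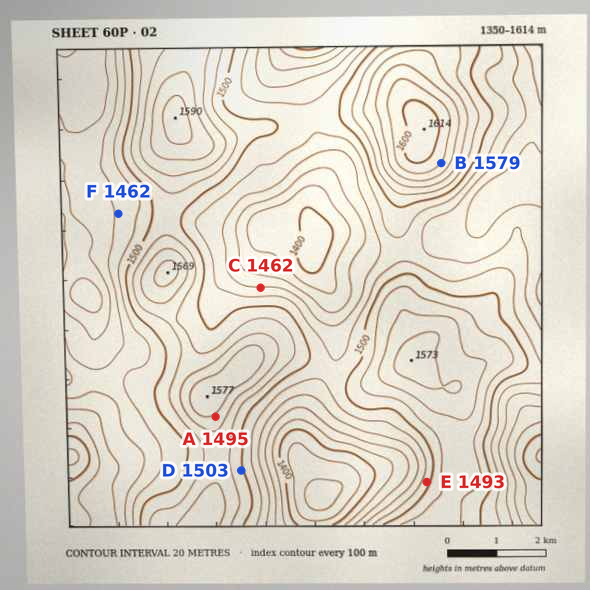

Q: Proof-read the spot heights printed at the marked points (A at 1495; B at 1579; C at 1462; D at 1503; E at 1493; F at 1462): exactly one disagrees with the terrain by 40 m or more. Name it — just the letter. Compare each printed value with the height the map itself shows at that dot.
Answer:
A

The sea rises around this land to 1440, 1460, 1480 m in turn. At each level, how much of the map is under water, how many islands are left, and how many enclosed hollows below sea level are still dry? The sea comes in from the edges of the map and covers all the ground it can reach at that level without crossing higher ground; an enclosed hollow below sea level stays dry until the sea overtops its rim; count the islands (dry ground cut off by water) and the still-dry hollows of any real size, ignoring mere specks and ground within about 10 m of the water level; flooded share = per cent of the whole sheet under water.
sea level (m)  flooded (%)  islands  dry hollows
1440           15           0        1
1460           26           0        1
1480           48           0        0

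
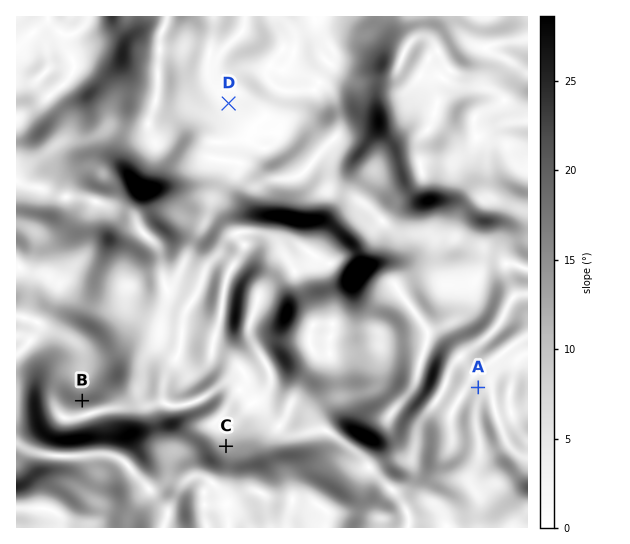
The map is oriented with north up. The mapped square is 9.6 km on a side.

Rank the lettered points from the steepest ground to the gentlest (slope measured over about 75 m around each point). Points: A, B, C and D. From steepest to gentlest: B C A D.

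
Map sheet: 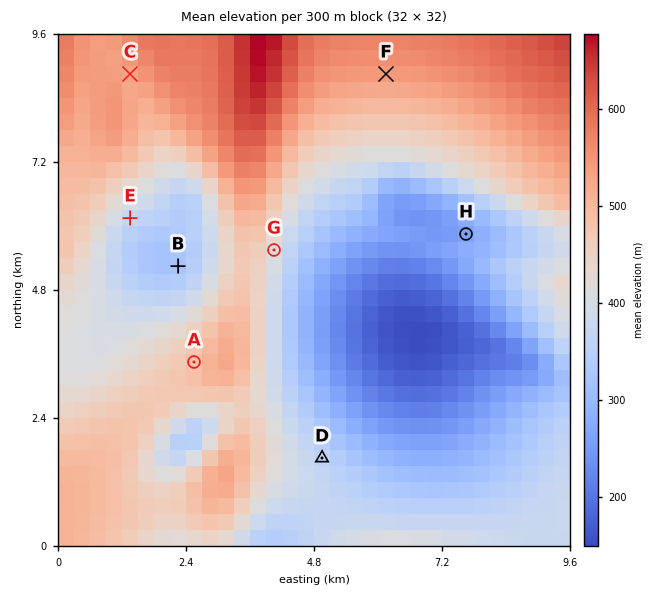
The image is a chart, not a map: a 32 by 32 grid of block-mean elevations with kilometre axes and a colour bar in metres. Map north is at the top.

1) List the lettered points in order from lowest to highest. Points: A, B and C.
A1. B A C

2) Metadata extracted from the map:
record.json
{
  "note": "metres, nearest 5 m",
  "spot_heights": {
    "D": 360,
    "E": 370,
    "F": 545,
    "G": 415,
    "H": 265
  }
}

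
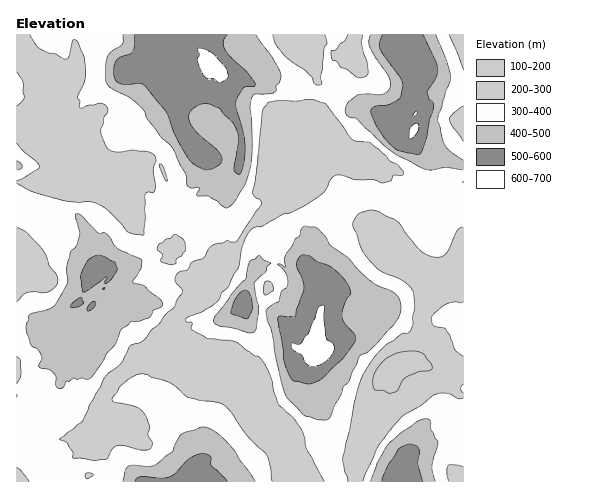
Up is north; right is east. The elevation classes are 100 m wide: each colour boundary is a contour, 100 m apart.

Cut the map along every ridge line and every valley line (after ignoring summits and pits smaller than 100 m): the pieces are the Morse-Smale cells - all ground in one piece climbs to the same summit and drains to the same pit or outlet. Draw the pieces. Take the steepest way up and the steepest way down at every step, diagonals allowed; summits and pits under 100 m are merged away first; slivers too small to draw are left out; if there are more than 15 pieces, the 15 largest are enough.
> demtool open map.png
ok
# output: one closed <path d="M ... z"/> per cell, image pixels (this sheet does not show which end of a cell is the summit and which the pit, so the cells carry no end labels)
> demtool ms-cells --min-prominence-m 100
<path d="M418 194l-26 8-24-1-7 2-10-3-5 1-14 10-9 1-12 9-2 8 3 13-7 21 1 4-2-2-20 2-10-4 0 13-6 9-6 24 1 22 2 4 21-3 9 16 13 1 6 4-8 20 3 8-1 14 8 9 0 12-4 9 13 35 6 9 3 13 22-1 14-39 1-13 7-25 1-26 24-17 14-3 5-5 2-12-1-30 2-3 7-2 6-8 3-10-3-7 16-8 10-10 0-64z"/><path d="M147 34l-130 0-1 94 8 0 15-5 1 1-10 9 0 7 12 14 8-6 6-1 7 0 9 5-12 20-11 7-1 5 9-4 16 0 11 6 26 2 10 8 12 16 5 16 13 14 5-9 13-13 22-22 12-5 5-7-1-24-18-19-9-16-4-20-1-21 32-17 10-3-26-11-14-1-15-7-7 0-4-3z"/><path d="M154 350l-10 6-11 12-9 4-6 11-22 21 2 20 5-5 9-3 12 1 8 4-5 8-1 6-6-3-11 1-16 15-6 34 208-1-1-7 3-8 0-7-9-28-3-1-9 6-10 0-10-3-4-4-14-25-3-27-25 8-8 0-7-8-8 6-4 0-4-5 6-6-5-1-4 7-7-2-9-11z"/><path d="M221 74l-1 20 8 11 13 29 1 16-2 13-13-1-24-6 4 9 2 17-3 7-16 9-35 35-6 9 5 6 18 1-3 21 16 12 12 3 0 10-8 6 5 6 9-2 7-7-7-4-5-7 0-3 10-8 3-1 6 10 8-3 8-30 21-31 15-10 7-9 5 5 14-9 3-13-2-8 1-9 5-6 13-3 15-9-8-10-8-21-2-17 3-11-7-2-31 1z"/><path d="M148 242l-10 4-5 6-4 10-5 5-16 1 1 10 15 12 10 1 0 5-7 12-5 1-7-3-3-7-11-8-1 5-13 15 3 9-3 16 5 0 4 8-8 12-17 5-8 14 0 4 7 10 0 17-13 4-17 11-4 22 2 17 4 6 10 5 3 11 16-1 0-19 8-10 12-21 7-6-2-21 12-12 0-10 2-4 23-10 11-12 16-8 8-15 4-16 6-3 8-12 12-10-2-7-11-3-15-9-1-7 3-17-18-1z"/><path d="M416 360l-13 1-24 17-1 26-4 17-18 61 108-1 0-109-18 2-26-10z"/><path d="M20 198l-4 1 0 47 9 3 0 6-1 7-8-1 0 61 11-2 11 7 5 1 13-13 23-13 19-36 0-6-7-25-16-21z"/><path d="M270 211l-12 6-13 16-6 13-6 6-8 30-8 3-7-11-12 10 2 7 10 7-11 9-7-1-4-6-2 2-3 7-11 8-8 27 14-2 9 10 37 4 10 5 3 5 11-2 6-4 10-24-6-2-9-9-4-12-1-14 10-26 9-8 11-3 1-13 5-14-4-14z"/><path d="M330 151l-15 8-13 3-6 8 2 15-3 13-14 9-5-5-7 9 7 10 4 14-6 22 2 7 8 3 7-2 14 1 7-24-3-13 2-8 12-9 9-1 14-10 5-1 10 3 7-2 24 1 26-9 0-9-5-11-10 1-27-14-14-4-15 3-8-3z"/><path d="M227 34l-79 0 0 5 6 8 7 0 15 7 14 1 26 11-10 3-32 17 3 34 8 20 15 15 39 9 3-14-1-16-13-29-8-11-1-22 5 4 15 2 14-12 0-7-12-17z"/><path d="M463 34l-64 0-1 9 1 11 16 20 2 10-2 10 2 16-4 6 2 14-5 7 2 4 7 9 7 3 34 12 4-1z"/><path d="M286 332l-21 3-11 25-6 4-11 2-3 10 10 2 11 10 14 32 19 11 9 28 0 7-3 8 1 7 38 1-2-13-6-9-13-35 4-9 0-12-8-9 1-14-3-8 8-20-6-4-13-1z"/><path d="M60 326l-13 0-9 6-22 4 1 146 37-1-2-10-10-5-4-6-2-17 3-11 0-8 6-7 25-11 0-17-7-10 0-4 8-14 15-4-5-1-5-6 1-14-13-1z"/><path d="M355 34l-128 1 14 7 12 17 0 7-15 14 39 10 31-1 7 2 4-9 15-4 11-20 6-5 3-8z"/><path d="M73 180l-16 0-8 4-8-3-24 1-1 16 17 3 42 13 16 21 7 31 10 0 3 2 13-1 5-5 4-10 5-6 10-4-2-6-9-8-5-16-12-16-10-8-26-2z"/>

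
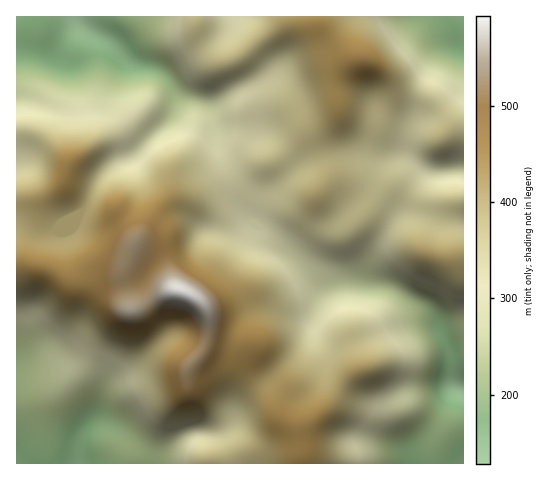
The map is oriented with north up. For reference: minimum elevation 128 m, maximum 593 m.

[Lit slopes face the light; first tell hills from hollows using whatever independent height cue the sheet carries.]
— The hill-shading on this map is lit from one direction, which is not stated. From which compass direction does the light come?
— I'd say N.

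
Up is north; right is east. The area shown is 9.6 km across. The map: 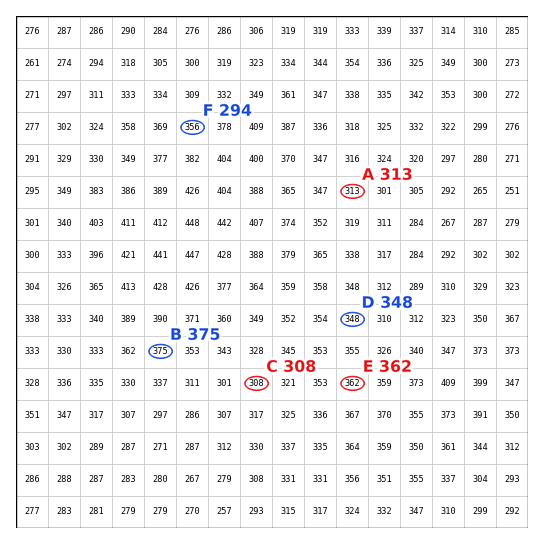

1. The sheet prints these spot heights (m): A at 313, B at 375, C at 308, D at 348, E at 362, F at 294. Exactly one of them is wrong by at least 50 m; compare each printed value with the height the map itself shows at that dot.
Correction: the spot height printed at F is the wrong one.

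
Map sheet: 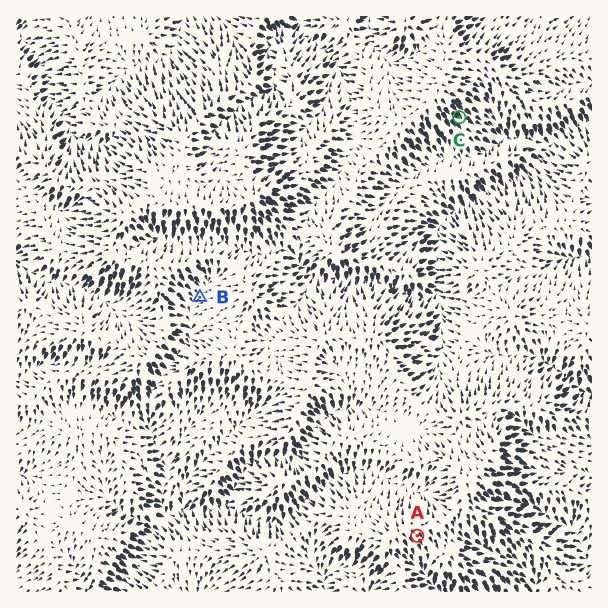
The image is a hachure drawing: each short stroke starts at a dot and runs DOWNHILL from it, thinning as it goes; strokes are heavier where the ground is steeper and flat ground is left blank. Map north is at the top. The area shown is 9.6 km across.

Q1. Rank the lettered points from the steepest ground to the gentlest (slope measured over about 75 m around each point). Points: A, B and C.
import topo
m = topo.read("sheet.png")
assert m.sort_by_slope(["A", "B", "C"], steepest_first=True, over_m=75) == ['C', 'A', 'B']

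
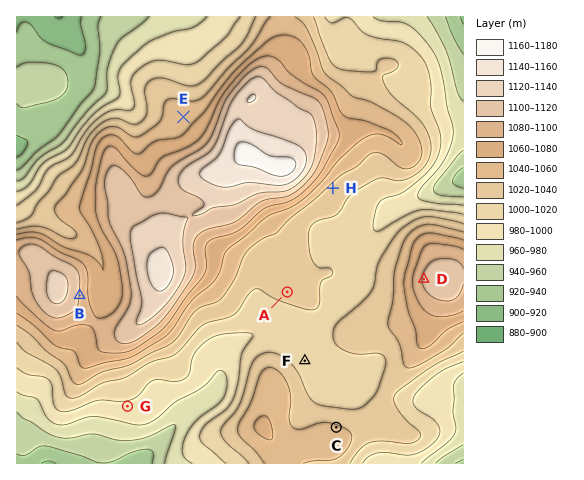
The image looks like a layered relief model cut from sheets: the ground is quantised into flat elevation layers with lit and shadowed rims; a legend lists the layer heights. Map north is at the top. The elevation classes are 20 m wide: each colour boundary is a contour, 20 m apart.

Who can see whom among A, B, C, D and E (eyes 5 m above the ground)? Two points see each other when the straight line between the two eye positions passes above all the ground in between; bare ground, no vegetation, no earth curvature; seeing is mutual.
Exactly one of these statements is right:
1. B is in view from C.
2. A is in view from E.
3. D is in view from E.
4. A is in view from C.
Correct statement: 4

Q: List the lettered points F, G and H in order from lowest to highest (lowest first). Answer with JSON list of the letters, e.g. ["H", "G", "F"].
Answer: ["G", "F", "H"]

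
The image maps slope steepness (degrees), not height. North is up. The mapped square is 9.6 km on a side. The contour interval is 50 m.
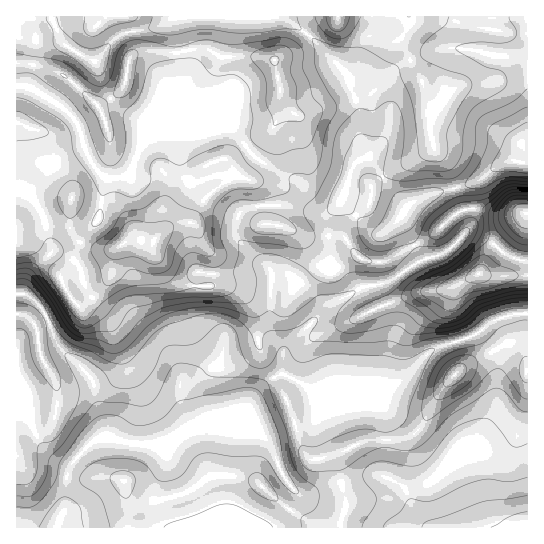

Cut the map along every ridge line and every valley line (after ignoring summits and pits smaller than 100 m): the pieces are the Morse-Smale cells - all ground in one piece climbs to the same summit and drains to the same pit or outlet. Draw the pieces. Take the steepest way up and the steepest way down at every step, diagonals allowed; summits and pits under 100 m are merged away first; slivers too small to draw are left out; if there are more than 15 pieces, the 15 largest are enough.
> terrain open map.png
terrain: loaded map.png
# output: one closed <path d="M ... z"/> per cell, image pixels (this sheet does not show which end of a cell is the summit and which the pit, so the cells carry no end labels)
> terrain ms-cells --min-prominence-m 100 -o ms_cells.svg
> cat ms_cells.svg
<path d="M285 275l-13 3-3 33 0 20 14 19 0 24-9 3-14 12-18 28-13 4-23 2-12 4-31 18-29-1-29-8-1-11-12-46-31-29-6-11-8-20-13 4 3 7 4 28 15 25 1 22-4 17-6 6-22 9-9 12 0 78 323 1 6-18 0-12-6-25 0-18 24-14 24-2-3-26-5-10-11-9 12-9 4-11 7-33-2-23-12-33-14 2-32 16-14 14 2-12-3-6-19-20z"/><path d="M237 175l-19 12-14 12-13 23 6 7 6 14 9 14 0 22-3 8-22-2-12-4-19-24-3-16-23-1-14 10-4 23-7 12-10 11-13 9-4 0-4-4-11 10-15 7 7 21 6 11 14 11 18 21 3 17 8 26 1 11 29 8 29 1 31-18 12-4 23-2 13-4 18-28 14-12 9-3 0-24-14-19 2-41 3-14 11-1 12 4 19 20 3 14 12-10 32-16 27-6 11-8-10-12-14 2-23-7-9 5-12 12-4 0-6-6-14-22-10-10-14-8-21-4-4-29-4-9z"/><path d="M277 16l-102 0-14 9-34 7-9 4-23 25-28-14-6-6-11-24-33 3-1 65 18 4 24 15 15 14 6 8 10 33 10 14 10 6 17-3 6-6 17-44 9-9 8-4 11 11 17 8 36-3 5 3 11 13 27-18 7-13 1-17 6 11 12 8 10-1 14-7 19-3 14-6-9-25-37-38-16-12z"/><path d="M23 85l-7 1 0 207 7 0 11 7 13 19 16-8 11-10 4 4 4 0 13-9 10-11 7-12 4-23 14-10 23 1 3 16 19 24 12 4 22 2 3-8 0-22-9-14-6-14-6-7 13-23 32-25-7-11-5-4 5 0 16-13-9-13-6-4-36 3-17-8-11-11-8 4-9 9-17 44-6 6-17 3-10-6-10-14-10-33-6-8-19-17z"/><path d="M438 16l-28 0-2 11-4 7-1 8 2 8 15 27-9-4-13 0-28 22-14 4 4 12 1 30 10 18 35 49 8-7 19-8 41-10 29-20 8-3 10 3 7-1 0-128-17-1-37-6z"/><path d="M527 313l-16 2-13 4-20 14-13 6-2 2 4 14-4 11-22 24-22 40-14 9-18 2-3 33 20 13 13 30 13 11 43-1-2-1-26-53 0-6 6-12 10-10 10 2 6 8 7 27 3 23 8 22 33 0z"/><path d="M281 97l-1 17-7 13-28 19 12 13 22 14 20 10 15 21 7 4 9 1 11-10 12-33 5-5 11-4-9-22 0-24-3-8-3-3-12 5-19 3-14 7-10 1-12-8z"/><path d="M370 157l-12 4-5 5-12 33 21 24 15 10 8-1 16-16 14 29 16-9 26-23 9-4 16 0 17 6 29-2-1-50-13-3-11 3-29 20-41 10-19 8-8 7z"/><path d="M471 232l-5 0-20 20-21 7-24 15 17 17 23 0 15-5-3 4 0 24 10 26 15-7 20-14 30-6 0-51-22-7-20-16z"/><path d="M246 147l-3 0-14 12-5 0 5 4 9 13 9 3 9 6 4 9 5 30 20 3 16 8 12 2 29-1 19 23 16 4 9-2 29-16-14-29-16 16-8 1-15-10-20-23-12 9-12-2-6-5-13-19-20-10-22-14z"/><path d="M409 16l-132 1 10 3 23 16 37 38 8 24 4 1 11-4 28-22 13 0 9 4-8-12-9-23 6-19z"/><path d="M401 273l-11 8-13 4 12 33 2 23-7 33-9 17 28-12 28-28 32-12-10-25 2-27-14 4-23 0z"/><path d="M386 440l-23 1-24 14 0 18 6 25 0 12-4 8 0 10 88-1-12-10-13-30-20-13z"/><path d="M462 340l-20 5-11 6-28 28-35 16 11 8 5 10 3 27 18-1 12-7 6-7 18-35 18-19 6-10 2-7z"/><path d="M23 293l-7 1 1 154 8-11 22-9 6-6 4-17-1-22-15-25-4-28-4-7 12-3 2-3-10-14z"/>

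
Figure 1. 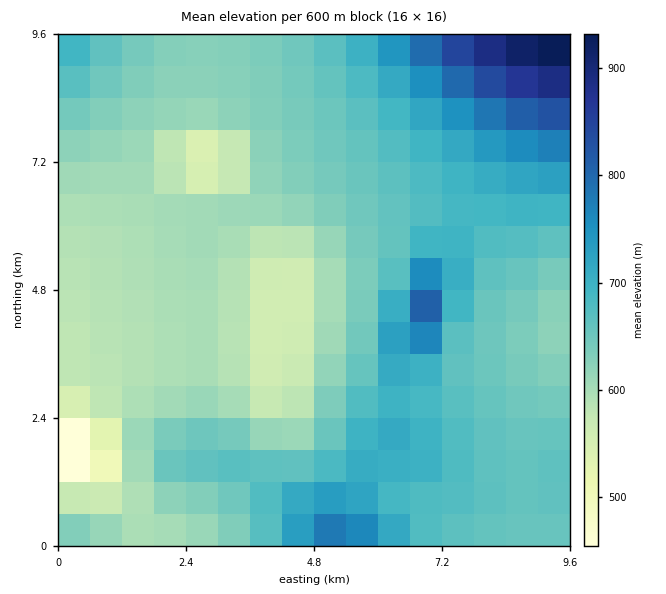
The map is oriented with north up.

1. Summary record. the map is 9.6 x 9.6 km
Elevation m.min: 420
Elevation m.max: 950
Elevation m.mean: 650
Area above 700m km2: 15.5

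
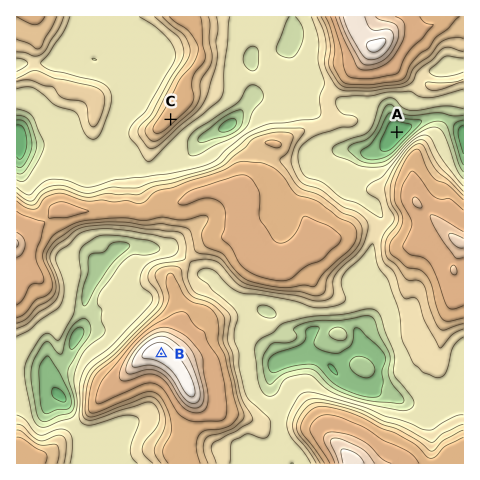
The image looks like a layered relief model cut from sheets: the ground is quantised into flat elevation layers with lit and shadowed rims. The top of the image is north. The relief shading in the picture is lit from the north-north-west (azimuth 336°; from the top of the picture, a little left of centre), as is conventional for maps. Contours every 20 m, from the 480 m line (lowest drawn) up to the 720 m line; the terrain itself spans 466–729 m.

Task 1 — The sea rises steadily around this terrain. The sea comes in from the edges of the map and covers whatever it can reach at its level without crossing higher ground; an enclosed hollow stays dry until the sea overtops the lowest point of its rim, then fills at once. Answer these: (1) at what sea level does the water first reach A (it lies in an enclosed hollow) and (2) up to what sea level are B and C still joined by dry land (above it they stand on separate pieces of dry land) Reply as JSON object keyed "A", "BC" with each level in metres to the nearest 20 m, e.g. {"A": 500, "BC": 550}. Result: {"A": 520, "BC": 560}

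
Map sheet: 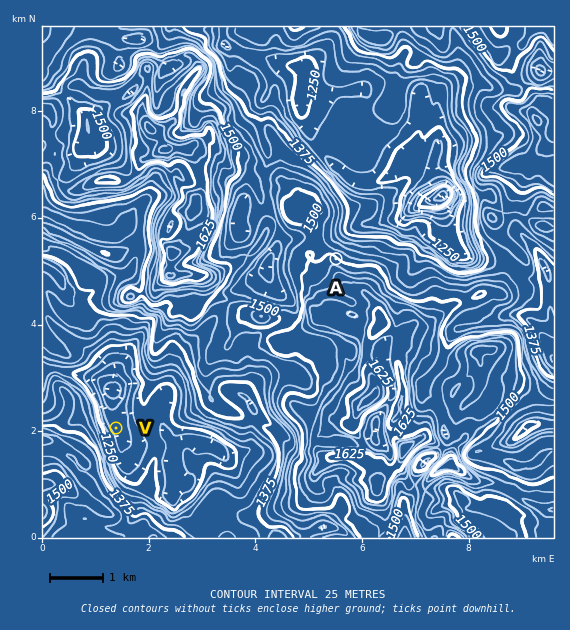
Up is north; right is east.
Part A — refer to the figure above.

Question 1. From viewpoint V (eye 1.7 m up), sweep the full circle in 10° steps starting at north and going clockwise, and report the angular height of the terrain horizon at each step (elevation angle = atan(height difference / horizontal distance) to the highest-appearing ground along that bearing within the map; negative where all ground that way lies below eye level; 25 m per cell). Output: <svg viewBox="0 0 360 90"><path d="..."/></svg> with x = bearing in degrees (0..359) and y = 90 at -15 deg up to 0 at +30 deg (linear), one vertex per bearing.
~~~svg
<svg viewBox="0 0 360 90"><path d="M0 47l10-1 10-4 10 3 10 3 10-1 10 0 10 0 10 1 10 1 10-1 10 2 10 3 10-1 10 1 10-2 10-3 10-1 10-4 10-3 10-5 10-6 10-4 10-1 10 0 10 2 10 2 10 2 10 2 10 3 10 3 10 5 10 6 10 2 10 0 10-1"/></svg>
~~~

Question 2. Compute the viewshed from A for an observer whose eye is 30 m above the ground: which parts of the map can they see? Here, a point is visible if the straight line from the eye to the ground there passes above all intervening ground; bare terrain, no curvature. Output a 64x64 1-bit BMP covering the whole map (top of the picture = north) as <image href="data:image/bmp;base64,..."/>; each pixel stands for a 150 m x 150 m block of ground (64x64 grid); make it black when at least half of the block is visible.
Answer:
<image width="64" height="64" href="data:image/bmp;base64,Qk0+AgAAAAAAAD4AAAAoAAAAQAAAAEAAAAABAAEAAAAAAAACAAATCwAAEwsAAAIAAAAAAAAA////AAAAAADAAAAAAAAAAMAAAAAAAAAAwAAAAAAAAAABgAAAAAAAAAeAAAAAAAAAAAAAAAAAAAAAAAAAAAAAAAAAAAAAAAAAAAAAAAAAAAAAAAAAAAAAAAAAAAAAAAAAAAAAAAAAAAAAAAAAAAAAAAAAAAAAAAAAAAAAAAAAAAAAAAAAAAAAAAAAAAAAAAAAAAAAAAAAAAAAAAAAAAAAAAAAAAAAAAAAAAAAAAAAAAAAAAAAAAAAAAAAAAAAAAAAAAAAAAAAAAAAAAAAAAABwAAAAAAAAABgAAAAAAAAAAAAABAYAAAAAAAAGDggAAAAAAAP4FgAeAAAAA/AMAB+AAAAD4BzgP/AAACPgH+Ax8AAAP/A/8CDyAAA/+H/2AHwAAD+YP/8A/AAAF4Qf/wD4QAADhj/4AfDAAAOD//AH4YAAB4J/+AfjAAAHgH/+B8AAAAfAf/4HzAAAB+AgDgeeAAAD4AAH//7AAAPgAAP//8AAA+AAP///gAAH4AD///kAAA/AAP//8MAAb8AB///9wAAHwAH///+AAAGAA////4AAAYAD////AAAAgAP///8AAACAA////gAAAAAD33/QAAAQAAeff4AAAA4AB///mAAABwAH///8AAADAA////gAAAAAD///+AAAAAAf///gQAAAAH///8RAAAAA/+fzgMAAAAD/wfOBw=="/>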